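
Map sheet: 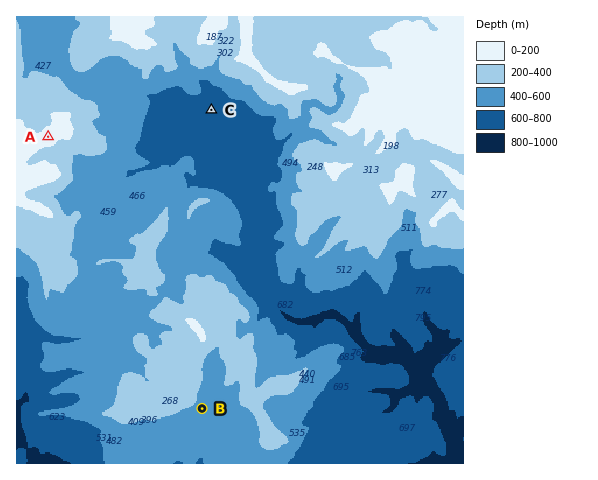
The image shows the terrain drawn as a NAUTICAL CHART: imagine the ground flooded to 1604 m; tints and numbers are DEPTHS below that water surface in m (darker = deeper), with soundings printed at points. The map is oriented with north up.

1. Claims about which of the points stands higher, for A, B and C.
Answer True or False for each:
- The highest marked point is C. False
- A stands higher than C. True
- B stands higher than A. False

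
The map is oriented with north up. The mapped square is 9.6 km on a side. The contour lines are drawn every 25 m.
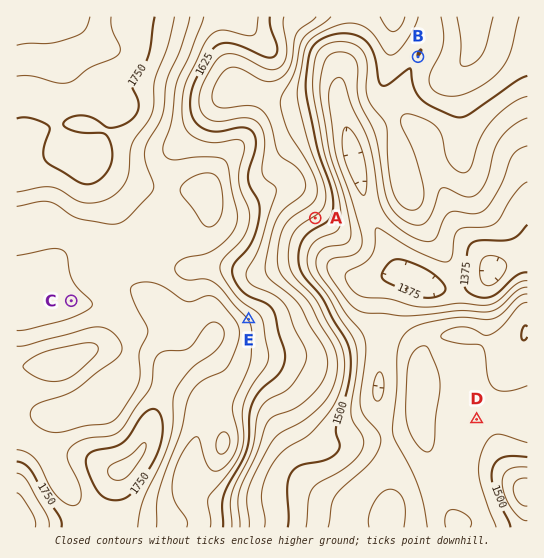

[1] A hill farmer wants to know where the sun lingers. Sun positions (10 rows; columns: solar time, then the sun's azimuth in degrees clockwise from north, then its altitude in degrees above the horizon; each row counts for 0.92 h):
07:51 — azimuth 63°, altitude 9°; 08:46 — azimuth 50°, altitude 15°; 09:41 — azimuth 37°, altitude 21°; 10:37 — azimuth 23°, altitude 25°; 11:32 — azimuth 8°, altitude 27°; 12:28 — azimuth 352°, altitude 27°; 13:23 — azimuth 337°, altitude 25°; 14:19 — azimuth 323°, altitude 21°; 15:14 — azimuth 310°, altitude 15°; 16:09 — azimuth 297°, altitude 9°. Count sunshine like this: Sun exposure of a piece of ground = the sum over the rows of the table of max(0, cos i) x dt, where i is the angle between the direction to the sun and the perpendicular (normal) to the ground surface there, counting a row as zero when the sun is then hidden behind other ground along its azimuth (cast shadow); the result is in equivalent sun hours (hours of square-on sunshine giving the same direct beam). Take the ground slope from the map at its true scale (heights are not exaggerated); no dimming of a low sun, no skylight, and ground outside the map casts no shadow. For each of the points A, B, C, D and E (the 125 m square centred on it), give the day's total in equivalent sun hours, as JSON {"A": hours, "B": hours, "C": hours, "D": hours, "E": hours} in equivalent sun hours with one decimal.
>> {"A": 2.4, "B": 3.1, "C": 3.0, "D": 3.0, "E": 3.4}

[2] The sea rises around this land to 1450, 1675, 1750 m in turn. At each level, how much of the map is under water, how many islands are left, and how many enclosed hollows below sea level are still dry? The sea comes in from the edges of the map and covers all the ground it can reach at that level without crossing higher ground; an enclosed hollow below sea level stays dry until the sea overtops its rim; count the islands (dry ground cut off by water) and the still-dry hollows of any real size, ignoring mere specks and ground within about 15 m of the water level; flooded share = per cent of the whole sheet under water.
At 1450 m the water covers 15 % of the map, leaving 0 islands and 0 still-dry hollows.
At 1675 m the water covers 64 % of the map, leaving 0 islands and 0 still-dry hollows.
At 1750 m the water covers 92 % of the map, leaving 1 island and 0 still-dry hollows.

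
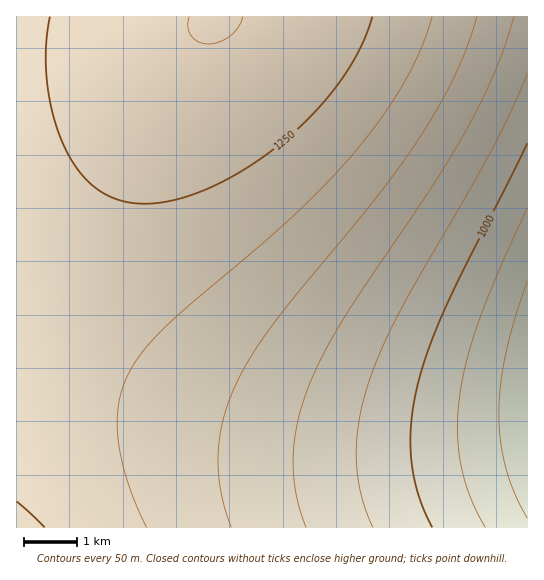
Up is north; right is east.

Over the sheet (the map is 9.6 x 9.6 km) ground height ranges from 860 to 1300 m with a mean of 1150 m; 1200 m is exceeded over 41.7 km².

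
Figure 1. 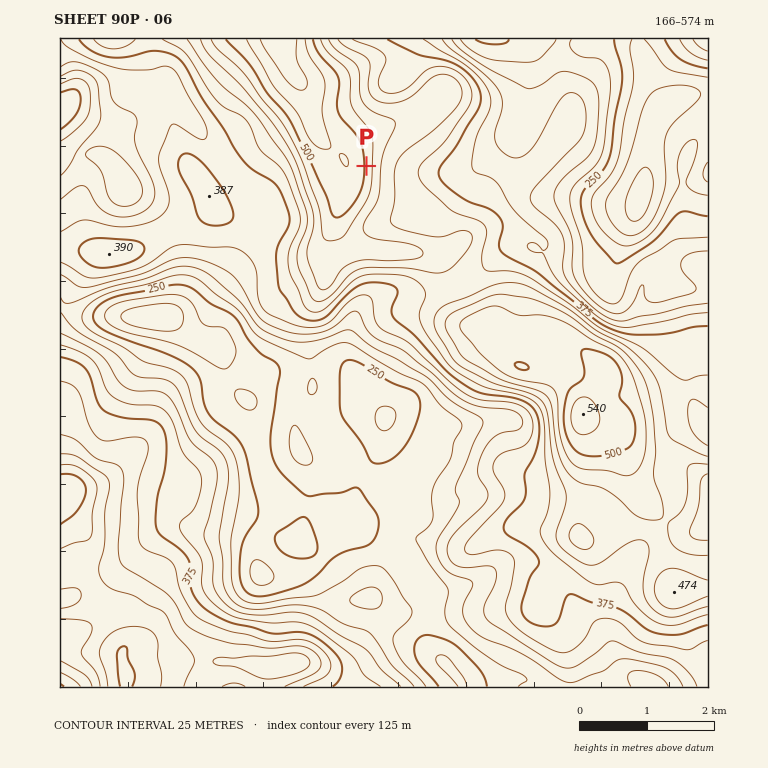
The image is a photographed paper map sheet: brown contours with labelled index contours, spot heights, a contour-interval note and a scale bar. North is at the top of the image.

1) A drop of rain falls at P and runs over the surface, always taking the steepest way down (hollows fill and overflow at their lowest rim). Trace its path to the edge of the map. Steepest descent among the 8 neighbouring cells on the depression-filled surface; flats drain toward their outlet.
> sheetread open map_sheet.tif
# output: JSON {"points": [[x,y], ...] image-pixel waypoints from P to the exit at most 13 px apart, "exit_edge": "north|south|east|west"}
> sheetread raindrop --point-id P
{"points": [[366, 166], [380, 166], [393, 166], [407, 166], [420, 168], [434, 168], [447, 168], [461, 168], [474, 166], [488, 152], [501, 141], [515, 129], [523, 115], [527, 102], [527, 88], [527, 75], [527, 61], [520, 48], [508, 39]], "exit_edge": "north"}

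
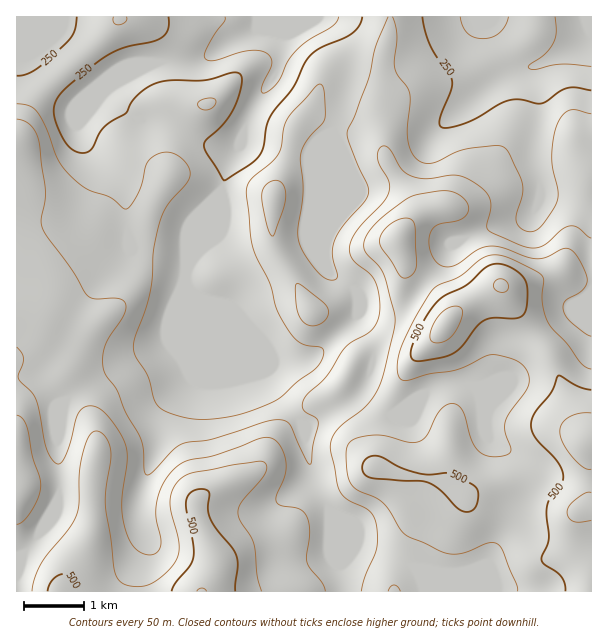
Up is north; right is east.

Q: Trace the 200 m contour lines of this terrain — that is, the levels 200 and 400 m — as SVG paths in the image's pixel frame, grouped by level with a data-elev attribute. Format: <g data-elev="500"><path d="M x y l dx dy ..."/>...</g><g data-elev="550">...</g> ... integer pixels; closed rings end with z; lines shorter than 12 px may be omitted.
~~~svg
<g data-elev="200"><path d="M591 66l-28-2-27 5-8-1 1-3 17-12 7-9 3-11-1-16"/><path d="M339 17l-2 4-4 5-24 14-12 10-10 12-9 20-6 7-8 4-3-1 1-5 10-24-1-6-5-4-8-3-10 1-35 10-6-1-3-3 3-10 8-13 9-13 1-4"/><path d="M508 17l-2 8-6 8-8 4-9 2-9-2-6-4-5-7-3-9"/></g><g data-elev="400"><path d="M325 591l-2-7-13-15-3-8 3-30-4-16-7-6-18-4-5-4 0-6 8-18 2-10-2-14-8-12-7-3-9 0-44 17-28 5-12 7-13 16-6 18-1 15 5 23-1 9-2 4-5 2-9 0-7-4-6-7-8-22-1-21 5-45-2-11-5-12-10-14-9-9-9-3-8 1-4 4-3 6-6 24-6 16-5 6-3 1-3-2-4-6-4-10-10-47-4-7-14-14 6-19-2-6-5-6"/><path d="M591 336l-6-2-13-11-6-6-3-6 2-9 16-11 5-6 1-4-1-8-6-12-5-8-5-4-7 0-17 8-9 2-10-2-26-10-13-1-11 4-22 15-8 2-6-1-6-5-5-10-1-11 2-9 7-7 24-5 5-5 2-5-2-6-3-5-8-5-7-2-14 0-24 6-22 15-15 13-8 12-2 11 3 6 13 13 4 9 11 38-1 15-11 46-6 16-12 16-27 22-5 8-3 9 7 37 3 9 8 8 21 11 5 5 2 8 2 13-2 12-11 27-4 15"/></g>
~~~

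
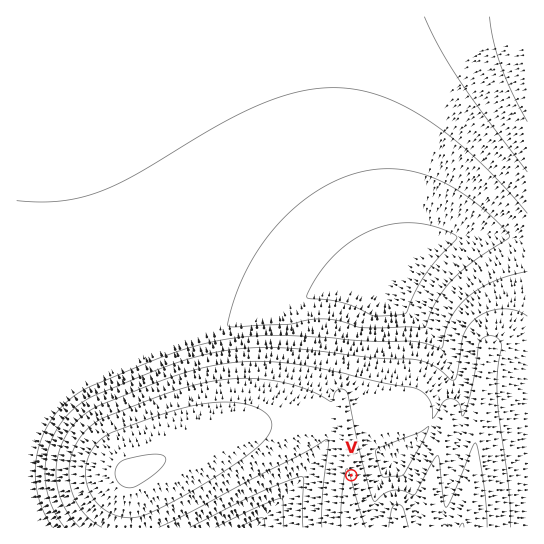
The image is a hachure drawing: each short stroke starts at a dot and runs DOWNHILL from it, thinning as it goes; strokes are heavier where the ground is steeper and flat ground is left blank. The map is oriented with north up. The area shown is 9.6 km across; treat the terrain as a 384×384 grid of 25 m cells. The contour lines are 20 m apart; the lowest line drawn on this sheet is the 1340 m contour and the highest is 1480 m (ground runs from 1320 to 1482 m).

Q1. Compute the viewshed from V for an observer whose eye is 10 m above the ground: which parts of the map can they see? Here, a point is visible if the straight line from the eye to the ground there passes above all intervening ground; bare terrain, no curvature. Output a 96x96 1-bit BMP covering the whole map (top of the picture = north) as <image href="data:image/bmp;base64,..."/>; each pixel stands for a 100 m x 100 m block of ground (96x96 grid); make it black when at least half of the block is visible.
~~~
<image width="96" height="96" href="data:image/bmp;base64,Qk2+BAAAAAAAAD4AAAAoAAAAYAAAAGAAAAABAAEAAAAAAIAEAAATCwAAEwsAAAIAAAAAAAAA////AAAAAAAAAAH///gAAf8AMAAAAAH///wAAf8IMAAAAAP///4AA/8IMAAAAAP///8AA/8IOAAAAAP///+AD/+YOAAAAAP////h///8OAAAAAP////////8GAAAAAP////////8GAAAAAP////////8GAAAAAP////////8HAAAAAH////////+HAAAAAD////////+HAAAAAA////////+DAAAAAAP///////+DAAAAAAD////////DAAAAAAB////////DAAAAAAAf///////DAAAAAAAH///////DgAAAAAAD///////jgAAAAAAA///////jgAAAAAAAP//////hgAAAAAAAB//////hgAAAAAAAAf/////xgAAAAAAAAD/////hgAAAAAAAAAD///5hgAAAAAAAAAAAH/wBwAAAAAAAAAAAAHgDwAAAAAAAAAAAAAAHwAAAAAAAAAAAAAAHwAAAAAAAAAAAAAAHwAAAAAAAAAAAAAAHwAAAAAAAAAAAAAAHwAAAAAAAAAAAAAAH4AAAAAAAAAAAAAAH4AAAAAAAAAAAAAAPwAAAAAAAAAAAAAAPwAAAAAAAAAAAAAAPwAAAAAAAAAAAAAAPwAAAAAAAAAAAAAAPgAAAAAAAAAAAAAAPgAAAAAAAAAAAAAAPgAAAAAAAAAAAAAAPwAAAAAAAAAAAAAAPwAAAAAAAAAAAAAAPwAAAAAAAAAAAAAAP4AAAAAAAAAAAAAAP4AAAAAAAAAAAAAAH8AAAAAAAAAAAAAAH+AAAAAAAAAAAAAAH/AAAAAAAAAAAAAAH/gAAAAAAAAAAAAAH/wAAAAAAAAAAAAAH/8AAAAAAAAAAAAAH/8AAAAAAAAAAAAAH/8AAAAAAAAAAAAAH/8AAAAAAAAAAAAAf/8AAAAAAAAAAAAD//8AAAAAAAAAAAA///8AAAAAAAAAAAf///8AAAAAAAAAAH////8AAAAAAAAAAP////8AAAAAAB/AAf////8AAAAAAf/AAf////8AAAAAD//gA/////8AAAAAf//gA/////8AAAAD///wB/////8AAAAf///wD/////8AAAB////wD/////8AAAH////4H/////8AAA/////4H/////8AAD/////8P/////8AAP/////8P/////8AA//////+f/////8AD/////////////8AP/////////////8A//////////////8D//////////////8P//////////////8///////////////////////////////////////////////////////////////////////////////////////////////////////////////////////////////////////////////////////////////////////////////////////////////////////////////////////////////////////////////////////////////////////////////////////////////8="/>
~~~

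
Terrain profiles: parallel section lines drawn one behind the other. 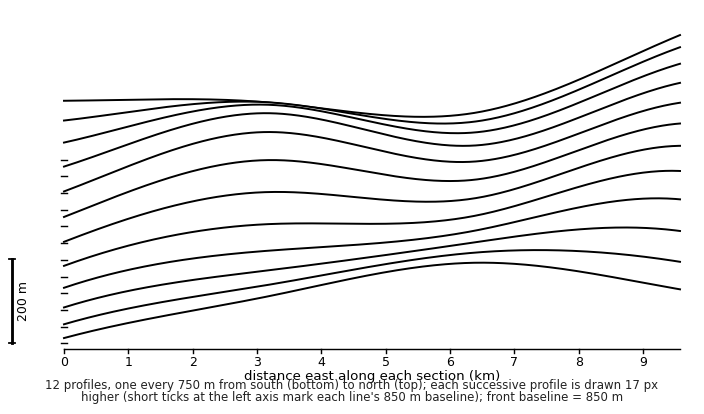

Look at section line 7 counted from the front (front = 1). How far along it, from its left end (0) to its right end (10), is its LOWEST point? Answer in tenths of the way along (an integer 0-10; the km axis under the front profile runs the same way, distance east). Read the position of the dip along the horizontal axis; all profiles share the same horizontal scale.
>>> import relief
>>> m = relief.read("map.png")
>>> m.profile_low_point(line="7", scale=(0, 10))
0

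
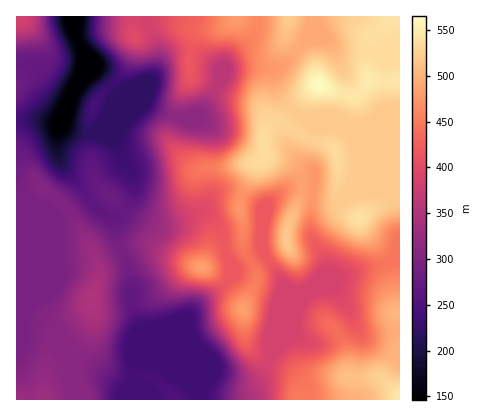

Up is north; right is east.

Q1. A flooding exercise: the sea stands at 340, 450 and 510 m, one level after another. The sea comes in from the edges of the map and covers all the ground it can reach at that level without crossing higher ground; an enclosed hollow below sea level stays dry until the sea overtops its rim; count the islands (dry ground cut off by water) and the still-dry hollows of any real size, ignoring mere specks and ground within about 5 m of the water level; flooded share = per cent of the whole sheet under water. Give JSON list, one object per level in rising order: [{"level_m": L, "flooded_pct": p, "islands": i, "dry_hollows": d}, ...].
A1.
[{"level_m": 340, "flooded_pct": 42, "islands": 1, "dry_hollows": 0}, {"level_m": 450, "flooded_pct": 70, "islands": 2, "dry_hollows": 0}, {"level_m": 510, "flooded_pct": 85, "islands": 1, "dry_hollows": 0}]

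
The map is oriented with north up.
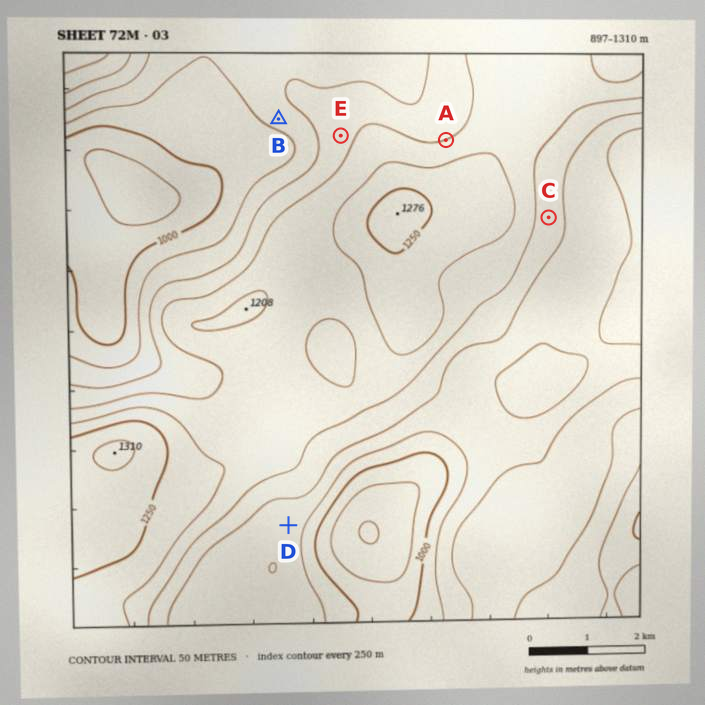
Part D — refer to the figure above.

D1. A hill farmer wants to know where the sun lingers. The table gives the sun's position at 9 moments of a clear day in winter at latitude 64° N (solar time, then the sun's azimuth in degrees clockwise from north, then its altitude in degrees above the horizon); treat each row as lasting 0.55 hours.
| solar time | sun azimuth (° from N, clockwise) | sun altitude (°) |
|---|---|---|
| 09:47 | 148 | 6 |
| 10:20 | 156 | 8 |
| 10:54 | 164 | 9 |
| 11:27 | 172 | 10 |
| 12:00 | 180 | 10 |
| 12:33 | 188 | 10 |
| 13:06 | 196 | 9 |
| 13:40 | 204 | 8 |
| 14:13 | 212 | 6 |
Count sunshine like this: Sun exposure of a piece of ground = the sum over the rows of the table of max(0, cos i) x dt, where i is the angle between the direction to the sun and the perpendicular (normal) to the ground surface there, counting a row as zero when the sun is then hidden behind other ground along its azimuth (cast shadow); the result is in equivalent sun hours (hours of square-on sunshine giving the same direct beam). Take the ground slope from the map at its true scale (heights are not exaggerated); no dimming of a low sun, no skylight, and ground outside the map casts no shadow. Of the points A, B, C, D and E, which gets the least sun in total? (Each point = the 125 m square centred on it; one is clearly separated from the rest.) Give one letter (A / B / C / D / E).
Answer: A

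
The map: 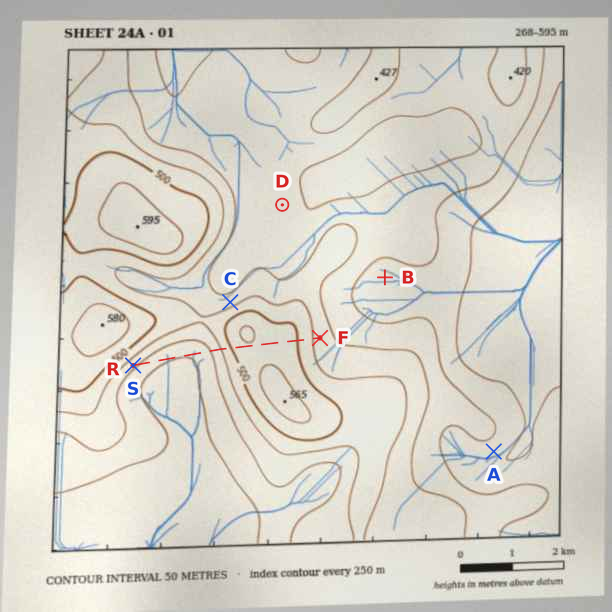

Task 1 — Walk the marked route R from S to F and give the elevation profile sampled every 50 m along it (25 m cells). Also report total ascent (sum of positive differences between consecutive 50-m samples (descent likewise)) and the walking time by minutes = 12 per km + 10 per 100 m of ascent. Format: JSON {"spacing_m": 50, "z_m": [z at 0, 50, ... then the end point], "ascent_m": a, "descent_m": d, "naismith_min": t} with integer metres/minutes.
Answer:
{"spacing_m": 50, "z_m": [414, 407, 400, 394, 387, 382, 377, 372, 368, 365, 362, 359, 357, 355, 354, 353, 352, 351, 351, 352, 353, 354, 356, 358, 362, 367, 372, 379, 387, 396, 407, 418, 431, 444, 458, 471, 484, 497, 509, 519, 528, 535, 540, 544, 546, 546, 545, 543, 541, 538, 536, 533, 531, 529, 527, 526, 524, 523, 520, 517, 514, 509, 503, 496, 488, 480, 471, 462, 453, 444, 436, 428, 427], "ascent_m": 195, "descent_m": 181, "naismith_min": 62}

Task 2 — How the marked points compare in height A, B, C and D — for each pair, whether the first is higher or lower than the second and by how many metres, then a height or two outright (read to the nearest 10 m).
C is higher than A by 110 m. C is higher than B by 100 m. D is lower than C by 60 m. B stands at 330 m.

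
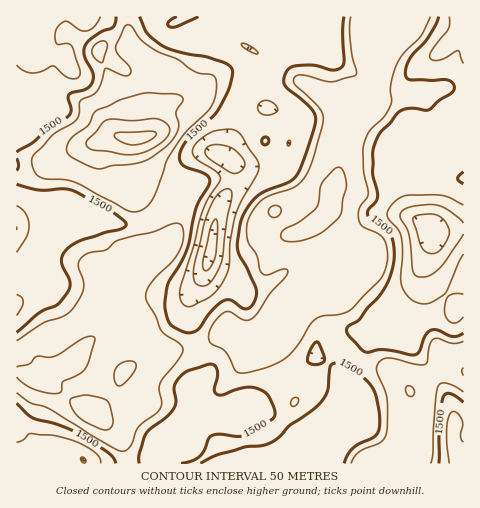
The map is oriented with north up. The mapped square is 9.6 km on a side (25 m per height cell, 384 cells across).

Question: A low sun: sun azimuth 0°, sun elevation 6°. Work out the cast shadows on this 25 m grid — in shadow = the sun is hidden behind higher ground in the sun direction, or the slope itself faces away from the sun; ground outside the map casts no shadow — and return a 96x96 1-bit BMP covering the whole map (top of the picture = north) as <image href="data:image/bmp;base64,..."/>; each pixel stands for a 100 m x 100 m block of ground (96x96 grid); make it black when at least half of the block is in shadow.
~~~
<image width="96" height="96" href="data:image/bmp;base64,Qk2+BAAAAAAAAD4AAAAoAAAAYAAAAGAAAAABAAEAAAAAAIAEAAATCwAAEwsAAAIAAAAAAAAA////AAAAAAA///8AAD/4AAAAAAB///+AAD/8AAAAAAB///+cAB/+AAAAAAD////+AAf+AAAAAAD///w/AAAfGAAAAAD///A/AAABHAAAAAP///A/gAAAPgAAAAf//+B/gAAAPwAAAA///8B/gAAAP4AAAA///4A/wAAAP4AAAA///gAfwAAAP8AAAB//4AAHgB/gH8AAAB//wAAAAB/wA+AAAB//AAAAAD/4AeAAAB//AAAAAB/4AAAAAB/+AAAAAAf4AAAEAB/4AAAAwAf4AAAMAB/gAAAB4AP4AAAcAB8AAAAB/4H4AAA4AB8AAAAB/8D8AAAAAAAAAAAA/+A8AAAAAAAAAAAAf+AMAAAAAAAAAAAAD/AAAAAAAAAAAAAAAHAAAAAAAAAAAAAAACAAAAAAAAAAAAAAAAAAAAAAAAAAAAAAAAAAAYAAAAAAAAAAAAAAAcIAAAAAAAAAAAAAAf+AAAAAAAAAAAAAAf/gAAAAAAAAAAAAAf/8AAAAAAAAAAAAAf/8AAAAAAAAAAAAAP/+AAAAAAAAAAAAAD/+AAAAAAAAAAAAAAD+AAAAAAAAAAAAAAB+AAAAAAAAYAAAAAA/AAAAAAAA8AAAAAAfAAAAAAAB8AAQAAAPAAAAAAAD+AAcAAAHAAAAAAAD+AAGAAADAAAAAAAD/AADAAAAAAAAAAAB/gCBgAAAAAAAAAAA/4CAAAAAAAAAAAAAf4CAAAAAAAAAAAAAP8AAAAAAAAAAAAAAH8AADgAAAeAAAAAAA8AADwAAA/AAAAAAAeAAA4AAB/wAAAAAAeAAAIAAB/4AAD/AAeAAAAAAD/+AAf/wAfAAAAAAD/+H///4AfAAAAAAP/+P///8AfAAAAA4f//////+AfgAAAA8f///////AfgAAAB8f/////4fAfgAAAA4P/////n/AfwAAAAAH////+f/gfwAAAAAH////4//gHwAAAAAP////x//gBgAAAAAMAEP/P//wAAAAAAAAAAH4f//wAAAAAAAAAAAA///4AEAAAAAAAAAA//////EAAAAAAAAB//////OAAAAAAAAB//////OAAAGAAAAAf////+OAAAPAAAAAD////8EAAAPAAAAAAAH//4AAAAPgAAAAAAB//gAAAAPgAAAAAAAH/AADgAf8AAAAAAAD/AAHwAP+AAAAAAAB/AAH4AP/AAAAAAAA/AAP8AH/AAAAAAAAfgAP8AB/gAAAAAAAHgAP8AAfgAAAAAAADgAf4AAPAwAAAAAAAgAfwAAAAwAAAAAAAAAfgAAAAAAAAAAAAAAfAAAAAAAAAAAAAAAMAAAAAAAAAAAAAAAAAAAAAAAAYAAAAAAAAAAHAAAA4AAAAAAAAAAPgAAA8GAAAAAAAAAPwAAA4GAAAAAAAAAP4AAAAAAAAAAAAAAP8AAAAAAAAAAAAAAP8AAAAAAAAAAAAAAH8AAAAAAIAAAAAAAD8AAAAAA+AAAAAAAB+AAAAAA/AAAAAAAAeAAAAAAfgAAAAAAAOAAAAAABgAAAAAAAMAAAAAAAAAAAAAAAAA="/>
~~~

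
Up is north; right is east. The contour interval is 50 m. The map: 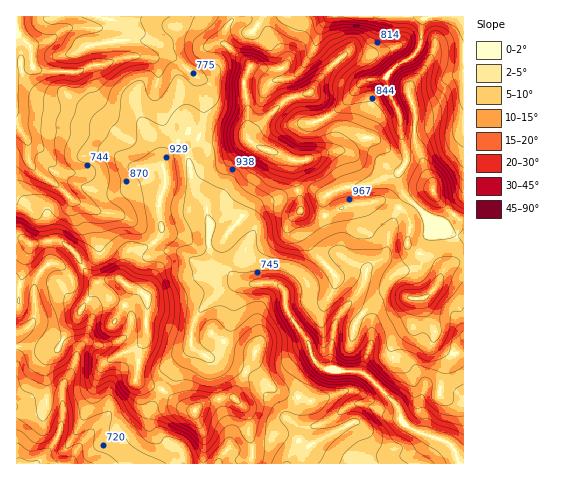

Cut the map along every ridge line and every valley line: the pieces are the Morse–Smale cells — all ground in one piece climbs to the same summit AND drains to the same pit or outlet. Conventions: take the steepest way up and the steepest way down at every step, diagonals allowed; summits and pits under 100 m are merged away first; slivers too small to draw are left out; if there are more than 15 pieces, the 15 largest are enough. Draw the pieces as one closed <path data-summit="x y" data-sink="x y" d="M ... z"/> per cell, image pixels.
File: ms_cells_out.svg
<path data-summit="269 151" data-sink="460 463" d="M311 93l-18 3-10 6-31 31-2 8-2-3-11 0-27 5-11-5-10 16 6 34 12 19 0 9 3 5-1 24 3 15 6 8 11 5 11 10-20 9-21 20-7 15-1 17 5 7 12 6 6-1 7-9 7-14 9-45 4-4 5-1 28 0 10 8 3 18 19 30 8 21 6 7-16 15-13 34 0 4 3 3 15 4-5 4-10 17-6 12 0 4 175 0 0-69-23-7-14 0-5 10 0 11 3 8 0 16-1 1-10-4-11-9-4-15-37-35 10-25 1-17-2-7-12-11-11-5 14-18 6-19 18-13 4-25 10-23-11-6-9-2-32 6-27 11-13-3-6-4 0-9-7-30 1-10 13-1 18-8 5-5 2-10-1-7-14-28z"/><path data-summit="269 151" data-sink="456 17" d="M463 16l-230 1-7 11-2 14 27 24-6 12 0 14 3 14 0 33 35-37 7-4 17-5 4 0 5 5 16 32 0 14-6 8-18 8-13 1 0 18 7 33 18 5 27-11 32-6 9 2 12 6 6-11-7-14-1-8 9-15-7-36 7 5 53 0 4-3z"/><path data-summit="127 285" data-sink="17 31" d="M166 56l-12 2-14-2-14 1-20 7-14 1-15 7-36-1-8-4-17 4 0 166 13 7 24-4 11 4 13 11 10 18 9 9 16-4 8 2 6-24 5-6 19-4 10-9 2-5-2-32 5-14-2-25 6-10 16-16 4-2 10 4 4-8 1-23-6-16-1-13-21-18z"/><path data-summit="127 285" data-sink="20 463" d="M56 240l-26 4-10 41-2 15-2 1 0 162 130 1 8-19 0-7-5-12 0-10 14-26-27-9 4-33 7-11 0-40-29-19-22 4-9-9-10-18-9-9z"/><path data-summit="424 298" data-sink="460 463" d="M417 206l-8 12-9-10-1 1-10 22-4 25-18 13-6 19-14 18 11 5 12 11 2 7-1 17-10 25 37 35 3 13 4 5 11 7 8 3 0-17-3-8 0-11 5-10 14 0 24 7 0-20-10-18 1-9 9-9 0-103-8-1-16-7z"/><path data-summit="269 151" data-sink="17 31" d="M232 16l-215 0-1 54 17-3 8 4 36 1 15-7 14-1 20-7 46 0 18 14 8 10 0 9 6 16 0 17-6 15 12 5 38-5 0-32-3-14 0-14 6-12-27-24 1-10 8-13z"/><path data-summit="127 285" data-sink="460 463" d="M189 133l-20 18-6 10 2 25-5 14 2 32-12 14-19 4-5 6-6 21 4 6 19 9 5 8-1 37-7 11-4 33 25 8 4-3 26-37 1-22 7-15 21-20 20-9-11-10-11-5-6-8-3-15 1-24-3-5 0-9-12-19-6-27 0-7 9-16z"/><path data-summit="127 285" data-sink="460 463" d="M274 283l-28 0-5 1-4 4-9 45-9 17-10 7 18 5 30 17 12 20 22 22 13-39 16-15-6-7-8-21-19-30-3-18z"/><path data-summit="195 410" data-sink="460 463" d="M192 345l-2 6-27 39 16 14 13 6 22-10 20-2 13 14 5 36 19 2 9 6 7 8 15-30 7-7-11-1-10-6-19-21-9-17-8-7-25-13-18-4-13-7z"/><path data-summit="195 410" data-sink="20 463" d="M164 390l-10 14-5 12 0 10 5 12 0 7-7 19 71 0 3-8 8-7 24 0-6-37-13-14-20 2-22 10-13-6z"/><path data-summit="433 190" data-sink="456 17" d="M400 123l1 13 6 19-1 9-8 11 4 17 15 14 16-15 11 15 16 14 3 0 1-93-4 2-53 0z"/><path data-summit="433 190" data-sink="460 463" d="M433 191l-16 16 23 21 16 7 7 0 1-14-4-1-16-14z"/><path data-summit="127 285" data-sink="460 463" d="M18 238l-2 0 1 63 1-1 6-37 6-17-2-4z"/><path data-summit="127 285" data-sink="20 463" d="M232 449l-3 0-8 7-1 8 32-1 0-13z"/><path data-summit="127 285" data-sink="460 463" d="M267 449l-14 0-1 14 34 0-6-7z"/>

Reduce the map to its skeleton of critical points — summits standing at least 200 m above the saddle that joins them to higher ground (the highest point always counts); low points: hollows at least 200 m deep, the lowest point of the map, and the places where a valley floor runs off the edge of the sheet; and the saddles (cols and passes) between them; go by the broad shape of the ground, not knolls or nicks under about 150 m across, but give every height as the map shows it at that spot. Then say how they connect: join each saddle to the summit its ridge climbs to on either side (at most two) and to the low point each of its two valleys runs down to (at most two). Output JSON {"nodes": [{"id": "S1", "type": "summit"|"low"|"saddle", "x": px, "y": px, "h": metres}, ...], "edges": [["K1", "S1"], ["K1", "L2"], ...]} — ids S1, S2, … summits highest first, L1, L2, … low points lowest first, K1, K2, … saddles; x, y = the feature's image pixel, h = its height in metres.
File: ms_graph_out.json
{"nodes": [
{"id": "S1", "type": "summit", "x": 269, "y": 151, "h": 1257},
{"id": "S2", "type": "summit", "x": 127, "y": 286, "h": 1174},
{"id": "L1", "type": "low", "x": 459, "y": 461, "h": 466},
{"id": "L2", "type": "low", "x": 456, "y": 17, "h": 470},
{"id": "L3", "type": "low", "x": 18, "y": 31, "h": 472},
{"id": "L4", "type": "low", "x": 19, "y": 463, "h": 487},
{"id": "K1", "type": "saddle", "x": 48, "y": 242, "h": 974},
{"id": "K2", "type": "saddle", "x": 325, "y": 118, "h": 919},
{"id": "K3", "type": "saddle", "x": 418, "y": 207, "h": 897},
{"id": "K4", "type": "saddle", "x": 178, "y": 141, "h": 877},
{"id": "K5", "type": "saddle", "x": 298, "y": 397, "h": 834}],
"edges": [["K1", "S2"], ["K1", "L3"], ["K1", "L4"], ["K2", "S1"], ["K2", "L1"], ["K2", "L2"], ["K3", "S1"], ["K3", "L1"], ["K3", "L2"], ["K4", "S1"], ["K4", "S2"], ["K4", "L1"], ["K4", "L3"], ["K5", "S1"], ["K5", "S2"], ["K5", "L1"]]}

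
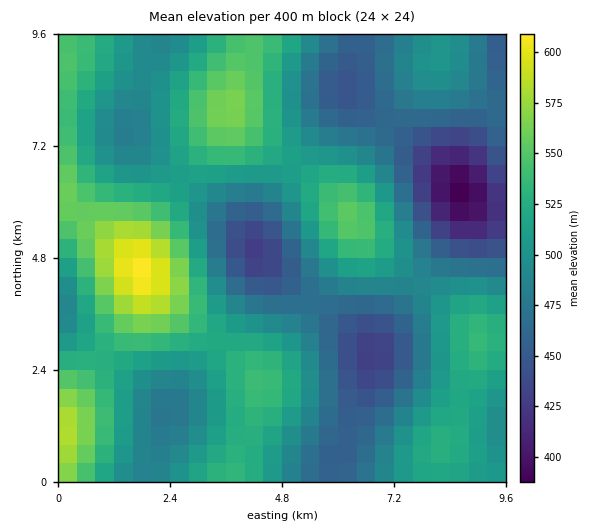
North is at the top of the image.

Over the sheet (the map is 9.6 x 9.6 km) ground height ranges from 385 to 610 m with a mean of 500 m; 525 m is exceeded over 25.6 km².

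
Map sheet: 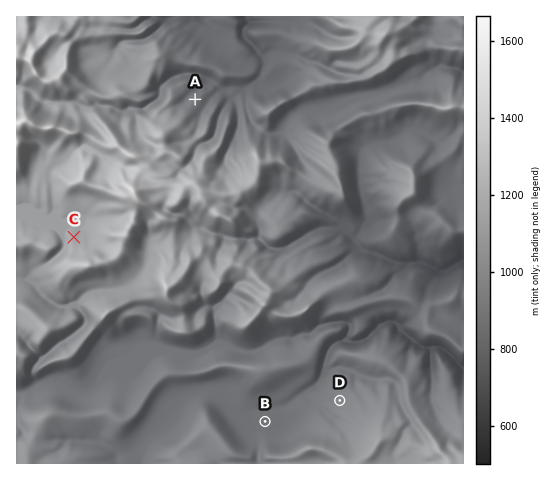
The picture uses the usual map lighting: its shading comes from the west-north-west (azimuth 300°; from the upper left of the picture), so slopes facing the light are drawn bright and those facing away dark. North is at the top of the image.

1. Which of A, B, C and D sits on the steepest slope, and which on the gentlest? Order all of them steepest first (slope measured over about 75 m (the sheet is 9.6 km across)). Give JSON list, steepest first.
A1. ["A", "D", "C", "B"]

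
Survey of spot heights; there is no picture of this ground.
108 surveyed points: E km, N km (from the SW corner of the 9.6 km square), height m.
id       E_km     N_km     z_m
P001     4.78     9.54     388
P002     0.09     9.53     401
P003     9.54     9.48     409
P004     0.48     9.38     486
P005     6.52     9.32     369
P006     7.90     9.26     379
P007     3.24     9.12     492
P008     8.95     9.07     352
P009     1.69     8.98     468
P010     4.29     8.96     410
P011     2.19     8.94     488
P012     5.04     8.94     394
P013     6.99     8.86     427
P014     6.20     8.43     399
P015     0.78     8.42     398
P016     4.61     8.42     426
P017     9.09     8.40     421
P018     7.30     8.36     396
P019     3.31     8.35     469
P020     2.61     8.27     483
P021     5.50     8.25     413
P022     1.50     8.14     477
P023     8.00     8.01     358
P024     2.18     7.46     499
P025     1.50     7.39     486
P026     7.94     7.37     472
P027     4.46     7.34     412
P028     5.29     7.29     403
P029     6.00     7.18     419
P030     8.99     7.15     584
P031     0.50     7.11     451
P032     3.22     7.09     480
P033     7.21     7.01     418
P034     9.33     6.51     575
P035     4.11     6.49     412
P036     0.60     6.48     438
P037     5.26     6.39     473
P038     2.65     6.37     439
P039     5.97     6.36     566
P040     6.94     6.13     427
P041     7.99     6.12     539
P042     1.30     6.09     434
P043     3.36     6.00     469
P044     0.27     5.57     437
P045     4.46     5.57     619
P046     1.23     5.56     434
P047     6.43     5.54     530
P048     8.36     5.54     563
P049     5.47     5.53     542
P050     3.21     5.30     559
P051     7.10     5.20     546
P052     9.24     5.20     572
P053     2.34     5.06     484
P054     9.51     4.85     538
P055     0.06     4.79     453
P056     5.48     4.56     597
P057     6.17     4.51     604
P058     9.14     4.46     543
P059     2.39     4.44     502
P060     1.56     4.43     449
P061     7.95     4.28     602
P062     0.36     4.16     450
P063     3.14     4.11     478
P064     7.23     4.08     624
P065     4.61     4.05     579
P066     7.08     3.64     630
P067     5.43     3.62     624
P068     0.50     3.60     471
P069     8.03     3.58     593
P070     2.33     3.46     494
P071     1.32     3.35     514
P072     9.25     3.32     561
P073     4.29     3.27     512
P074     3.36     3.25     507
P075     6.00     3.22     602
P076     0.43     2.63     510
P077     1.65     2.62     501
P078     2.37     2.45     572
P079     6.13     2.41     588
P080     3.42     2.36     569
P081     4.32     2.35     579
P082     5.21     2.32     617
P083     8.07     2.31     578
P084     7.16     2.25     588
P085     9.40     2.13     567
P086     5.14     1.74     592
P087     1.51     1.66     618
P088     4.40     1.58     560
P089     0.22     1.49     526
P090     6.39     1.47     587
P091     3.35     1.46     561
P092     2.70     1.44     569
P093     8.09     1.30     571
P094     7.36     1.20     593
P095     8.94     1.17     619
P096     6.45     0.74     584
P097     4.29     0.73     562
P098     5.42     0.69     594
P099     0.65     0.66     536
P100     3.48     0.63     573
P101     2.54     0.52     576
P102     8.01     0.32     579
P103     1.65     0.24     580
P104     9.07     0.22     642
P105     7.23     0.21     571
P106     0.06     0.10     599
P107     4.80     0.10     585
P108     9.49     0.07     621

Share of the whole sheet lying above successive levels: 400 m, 91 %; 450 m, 75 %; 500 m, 56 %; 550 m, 44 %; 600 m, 11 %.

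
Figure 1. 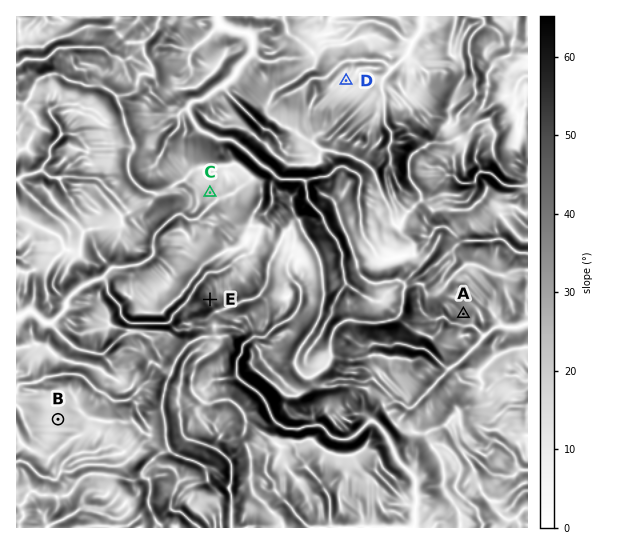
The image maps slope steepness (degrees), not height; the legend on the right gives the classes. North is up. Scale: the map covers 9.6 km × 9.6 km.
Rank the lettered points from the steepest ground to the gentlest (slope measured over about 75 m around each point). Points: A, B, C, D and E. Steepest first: E A C B D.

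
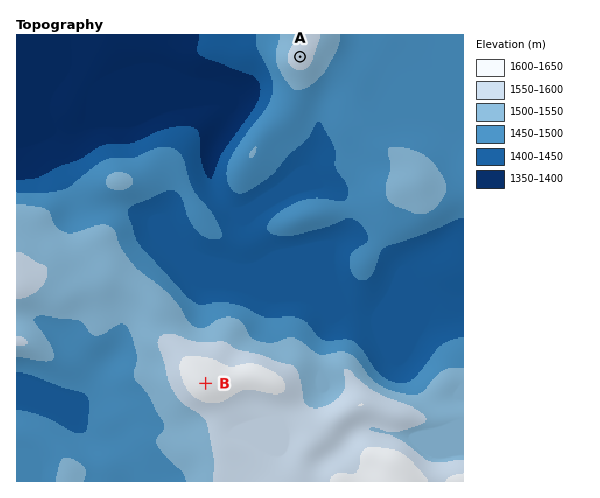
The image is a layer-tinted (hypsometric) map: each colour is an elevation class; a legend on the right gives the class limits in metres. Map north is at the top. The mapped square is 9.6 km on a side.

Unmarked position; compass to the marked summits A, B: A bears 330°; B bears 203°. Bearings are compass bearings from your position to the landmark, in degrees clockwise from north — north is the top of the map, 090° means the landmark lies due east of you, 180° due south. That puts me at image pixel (326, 101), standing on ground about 1460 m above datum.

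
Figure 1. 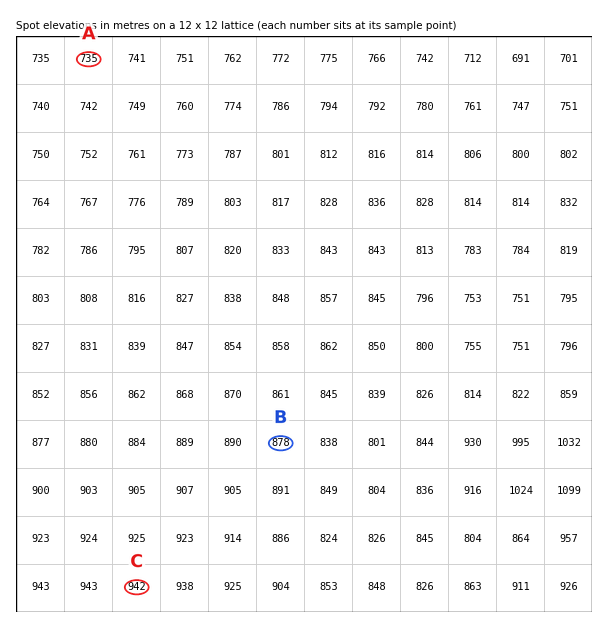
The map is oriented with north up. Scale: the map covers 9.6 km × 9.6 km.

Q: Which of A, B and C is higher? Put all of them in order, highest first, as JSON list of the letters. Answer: ["C", "B", "A"]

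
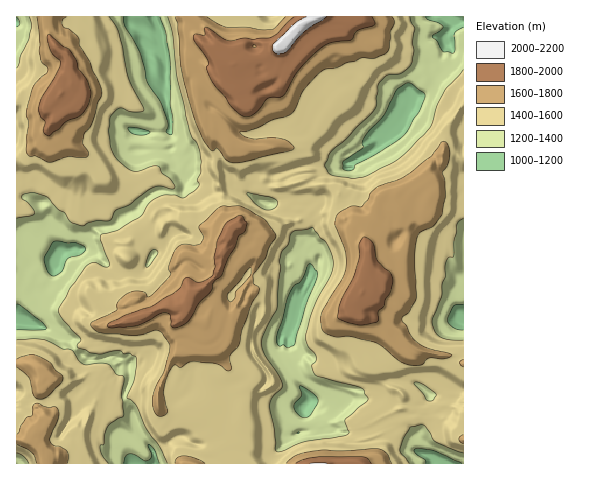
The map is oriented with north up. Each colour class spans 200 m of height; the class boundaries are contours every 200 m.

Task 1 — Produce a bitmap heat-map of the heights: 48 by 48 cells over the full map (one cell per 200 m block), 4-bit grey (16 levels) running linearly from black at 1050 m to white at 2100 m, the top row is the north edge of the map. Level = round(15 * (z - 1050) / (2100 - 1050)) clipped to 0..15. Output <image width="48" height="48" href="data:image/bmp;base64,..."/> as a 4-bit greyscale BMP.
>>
<image width="48" height="48" href="data:image/bmp;base64,Qk32BAAAAAAAAHYAAAAoAAAAMAAAADAAAAABAAQAAAAAAIAEAAATCwAAEwsAABAAAAAAAAAAAAAAABEREQAiIiIAMzMzAERERABVVVUAZmZmAHd3dwCIiIgAmZmZAKqqqgC7u7sAzMzMAN3d3QDu7u4A////AEaaqIhlMiIjeZiIiIdlaKzMzMupdTIRI2iqmIdUMzMkeIiIiIdlVXiIiIiYZDIjRZqpiIdVMzNGZneIiIdlM0VVVVZmVTNFeIqpd4dVMzNod3iIiIdlMzMzRVVVVURVeImqhndVVDR4iIiIiIdVMzMzRVVVVVVVaIiZh1ZlVTaIiIiIiIdUMxIzNFVVVVVVZ4iIh1VVVVaJiIiIiIdUMxEjM0VVVlVVVniYhlVVVVaJiIiIiIdlMyIzM0VVZlVVVXiqh2VVVVaIiIiIiIh3UzM0RVVmZVVVVoiqmGVVVVV4iIiIiIh3QzRVVnd3ZlVWeImpdlVVVEVniIiIiId1MzVVZ4iIiIh3iIiIZVRERFVXmpmZmIdTMzRVZ4iIiqmIiId2VVVVVWZniqqqqHZDIjVniIiIqqmIeEREM0VneIh4mqqqqYZDETV4iImaqodlRCIjNFeKqqqZq6qqqodTETWJqqqqqYdTMhEjRWiJrMy6vLqqqod0ISWKvMy6qIdTIRMzVWaIiqvMzMqqqpd1MRR6vMy6qYdUITMzRVeIiamrzMuqmZh2MRNorMzLqphlMzMzNGeIiIiJq8y6mIiGQhJHm83MqphlMzMzM1ZmZnd4mru7qYiGQyE1eszMuphlQzMyI0VVVVVoiqqrqoh2QzI0abzMqphlQzMxEjRVVmVWiqqruqmGQzIzabzKqohlVDMyESM1Z2VVeqqryqqWUzM0aay6qphlVDMyEiM1VmVVaIiry6qoZDM1eay6mph1VDMzMzNFVVVWVniazKqpdTNWiqqqmph1VDMzNERERVVWZ4iavLqYdlVXiqqqqqmHVFVDRVVVVEVWaIiJq6l2ZVVXiqqqqqqodVVEVVVVVURVZmd4iYZEVVVXiImqqqqpdVVFVVVVVVRFVVVndlVFVVVWiIiqqqqpdVVVVmZnZVVVVEVWZVVWZmZ3h3eJqqqpdVVWd3eIdVVVUzVXZWVmZnZmZVVniaqpdmZniIiIZVVVMzRnZ3ZmZmZUMjNFZ4mohniIiIiHVDMzMzRoiYiIh3ZkMhIzRXiZh3iaqZh2QzMzMzR4qqqZiIhlMyETNFeJh2mqqphlQzMzMzWaqqmZiIh2VDIRI0Z4hmmrqqh1QyIzI0eqqYiIiIiHZUIRETRndWmsy6p1QzMzI1mqqamIiIiIZVQhESNWdnm8zMqGRERDI2qqqrupmIiIh2VCERNFZ4m8zMuXVVUyI3qqrMy6qYiIiHVTERI1V4is3MyoZVQyJIqqvMy7uoiIiIZTIRI0VnibzMyXZUMhJZqrzMzMy5iIiIdTMiMzVVeJzMuHVUMhJqqszMzMzKmIiIhlRDMzNVaJvLqGVTIRJ6q8zczMzLqYiIiHZUMzM1aKvLmHVTIRKKq8zMzN3MuqmZiIdVMzM0aLy5iHVTEROKvMzMvO/cy6qqqphlMyEzWLqoiGVCEROKvMu7u879zMu6qqdVMxEzSKmIh2UxERSaq6mZmJvu3MzLqqhlMyEiWamIh1QhESaaqYiIh3i+7tzMy6hkMhEQ=="/>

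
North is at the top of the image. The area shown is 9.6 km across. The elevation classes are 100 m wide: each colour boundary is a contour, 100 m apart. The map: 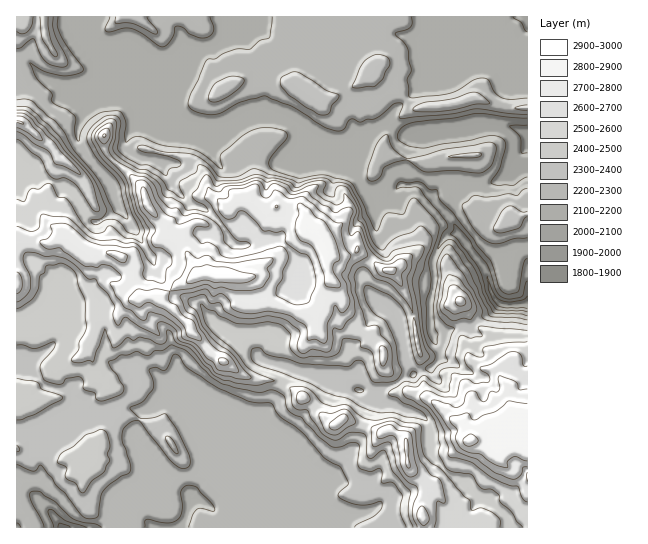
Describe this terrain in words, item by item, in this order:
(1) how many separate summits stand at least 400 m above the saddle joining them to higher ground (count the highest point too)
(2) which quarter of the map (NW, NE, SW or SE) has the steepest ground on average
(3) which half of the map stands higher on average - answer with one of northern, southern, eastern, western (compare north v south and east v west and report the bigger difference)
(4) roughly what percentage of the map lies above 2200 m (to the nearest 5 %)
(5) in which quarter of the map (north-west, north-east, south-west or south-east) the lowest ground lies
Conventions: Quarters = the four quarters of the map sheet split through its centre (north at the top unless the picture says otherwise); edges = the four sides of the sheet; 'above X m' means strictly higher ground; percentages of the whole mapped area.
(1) There are 2 summits with 400 m or more of prominence.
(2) Slopes are steepest in the south-east quarter.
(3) On average the southern half of the map is the higher ground.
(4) Ground above 2200 m makes up about 80 % of the sheet.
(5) The lowest point lies in the south-east quarter of the map.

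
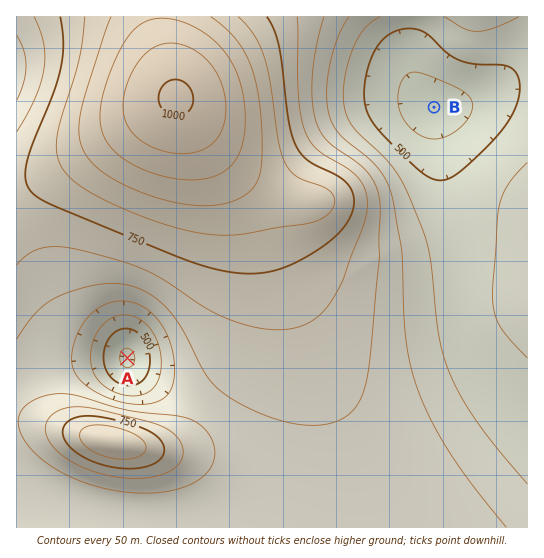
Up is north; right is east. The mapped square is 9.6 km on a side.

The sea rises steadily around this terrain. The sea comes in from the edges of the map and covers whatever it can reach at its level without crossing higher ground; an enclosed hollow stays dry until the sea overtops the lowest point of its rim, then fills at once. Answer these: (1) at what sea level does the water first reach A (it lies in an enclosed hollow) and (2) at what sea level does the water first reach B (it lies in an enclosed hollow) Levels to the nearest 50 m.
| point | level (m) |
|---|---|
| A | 650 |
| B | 500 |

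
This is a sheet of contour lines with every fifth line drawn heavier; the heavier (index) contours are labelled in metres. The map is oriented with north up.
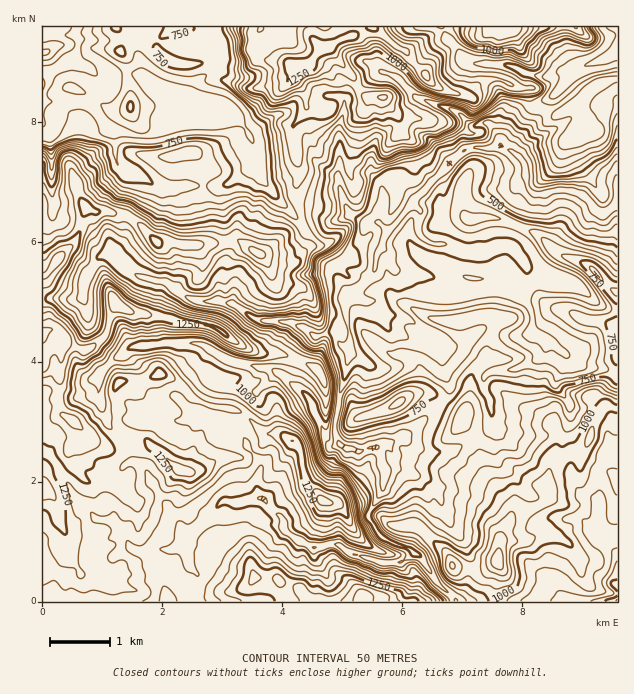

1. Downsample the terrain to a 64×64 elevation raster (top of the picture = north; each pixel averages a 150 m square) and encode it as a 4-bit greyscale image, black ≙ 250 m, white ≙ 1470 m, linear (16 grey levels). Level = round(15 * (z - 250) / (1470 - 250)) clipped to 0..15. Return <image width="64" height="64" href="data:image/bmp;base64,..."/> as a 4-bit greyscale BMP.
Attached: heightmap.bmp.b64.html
<image width="64" height="64" href="data:image/bmp;base64,Qk12CAAAAAAAAHYAAAAoAAAAQAAAAEAAAAABAAQAAAAAAAAIAAATCwAAEwsAABAAAAAAAAAAAAAAABEREQAiIiIAMzMzAERERABVVVUAZmZmAHd3dwCIiIgAmZmZAKqqqgC7u7sAzMzMAN3d3QDu7u4A////ALu7u7u7u6u6qru8zMzN3d3d7u7tzLqYiJmZiIh3d3d2u7u7u7u7qqqqu8zd3d3dzM3u7cy7qYiZmqqZiIeIiHa7u8zLu7qqqqqrvN3d3czLzNy7qqmXiqqqq6mIiIiIdrvMzLu7uqqqqqq8zczLu6u8uqmYiXebqqu7qYiIiZiHvMzLu7u6qqqqqrvMzLuqmrqYh3d3eKuqq8upiIiZmIfMzMu7u6qqqqqqq8y7qpmZmIiJh2Z5qpmry6mZmZmYh8zMy7u6uqqqqqqqu7qpiIiImpdmd4mZiZq7qqmZmYiIzMzLu7u7qqqqqqqqqpmZqqq6hniJmYiImruqqqmYiIjMzMu7u7u6qqqqqqqpmaq7u7lnmZmYh4iau6qqmZiIiM3My7u7u7qqqpqqqqmZq8zMuGiIiId3iJqqqqqZmIiI3cy7u7zLuqqqqZmZmZqr3d24Znd4d3eImaqqqqmZiIjdy7zLzMy7u7qpmZmZqrze3KhlVnd3d4iJmqqqqpmIiN3MzMzMy7u7y6qqqZmqvdzLl2VVZmZ3iImZqaqqmYiJ3MzMzMzLvMzMuqqqqqvNy7p2VEVWZneIiZmZqqqZmInczMzMzMu83d3Luqqqq8y5iGVURVVmd3iIiJmaqZmYmczd3MzMu83d3My7uqq7zKd1VVRFVmZ3d4iIiJmqmZmIzN3d3MzMzczMu7u6u7zMllREREVVZmd3d3iImZmaqYjM3d3czMzMy8u7u6u7zduFRERERVVmd3d3d3iJmZmpiM3d3dzMzMu7u7u7u7zMynVFVVVVVWZ3d3d3d4iZmaqZ3d7dzMy7u7u7u7u7u8uoZkZ3ZmVVZneHdmd3iZmJmpnd7tzMy7u7u7u7u7uqqpdmRnd3d2ZmZ4h2Z3eImYiamd3dzLvMu7u7u7u7upqphmdVd3iIdmZniHZneIiIeJmp3dy7vMzMu7u7u7qpmph2eFVmZ3iHZmZ3dmd3d4d4mZnd3Lu8zMzLu7qqqZmZl2Z4ZFVVZ3d2ZWdmd3ZnZniJh97cuqzMzMzLuqqZmYiHd4ljRERVZmVVZmZmZmZVZmd27uy7q8y8zMuqqZmYiHeImFMzM0RVVVVWZVVVVVREVWbu7cy6qrvMuqqZmIiIiImXQzMzRFVURVVmZVVERERFVu7t7cupqqqqmZiZqpmYh3YzIzREVUREVWZmVUREREVm/v7u3KmZmZmZmau6mYh2VTIjRERERERFVVVURERERVb//szduqqqqZqry6mId2REMzREM0RERFVVVURERERVZ//tu83LzLvMzMy6mHZlRFQzNDMzRERVVVVVVEREVVZn7ty6zd3d3dzLuph2ZlVVZTMzMzM0VVVVVVVURFVWZmbdy6rN7t3MuqmYh3d4d3d1MjMzM0REREVVVUREVVVVVsy6qs7ty7qpiHd3iJmZiHUyIiM0REQzREREQ0RVVERW3LqqzduqmYiZmIiJmqmYdDIiMzMzMzMzNEMzRERERWfduqq8upmYiaqZmJmqqZhkMzIjMzMzM0RERDMzMzNGdu3LqqqZmZmZqqmZmquph1QzMiIiMzM0RERDMzMzRGdl3tuqqZmZqqqrqpmqu6qYVDMzIiIzMzMzMzMzM0RWZlXe3LqZmaq7u7u6qrzLqph1RDMiIzMzMzMzMzM0VWZVRM3dypmaq8zMzLu7vLupmIdkMyIjMzMzMzMzM0VVVEQzvMzLqaq8zMu7u7u7qqmId3YzIiMzIzMzMzM0RVRDMyK7vMu6q7y7qqqqqqqZmYd2ZUIiIjIzM0RERERERDIiIru7zMu7u6mYmZmamZmId2ZUMyIiIiM0REREQzMzMhERurzMzLupiIiIiImYiHeHdlRDMiIiIzREREMiIiIiEACqvMy7qYh3d3d3eIh3Z4d2VEQyIyIjNERDMiEREREREKq8y6mHd3d3d3d3dmZoh3ZUVTIjIiMzRDMhEREREBIhmbzKmHZmZnd3dmZmVniIdlVVQzMzIiNEMyEREiESIhGZvLqHZmZ3d3d3ZmVWeIh2VWVDMzMyIkQzIhETMzMyEZm7qYZmZ3d3d3dmVVZ4mHZlZUVEMzMiMzMiERNERDMhiKqZdmZ3d4h3d2ZVVomYd2ZmVmVUQyIiMiERI0VVRDJmiId2ZmZnd3d2ZVVWiZiHZndnh3dkMyEREREkVWVVQ1VmZlVVVVVWZmZlVVeJmIh3d3eJmHZUMzIRIjRWZmZURVVVVVVVVVVVVVVVZ4mZmHeIiImYiHZUMyIjRFVmZlRFVVVVVWVVVVVVVVZniZmZiJmZmZmIh1QzMzRFVWZmVEVVVVVWZVVVVVVVVniJmqqYmqqqmIh2V2VERVVWZmVVRFVVVVZlVVVVVVVniqmaqZmau7qId3eJl1RVVVVmZVVFVVVVVlVVVVVVVomru6qZmaq7uYiJqqmYdnd2RFVmVUVVVUVVVVVVVVZnmqvMy6qqqpmYibupmZiIh3ZURVZlRFVERVVVVVZmZmeJq8zMu7q6mIiay5iIiId2ZVRERVVERERFVVVWZmZmZ5q7zd3Lu6mIiau7mHd3dmd2VERERFVERVVmVWZmZmZnm7vMzMzLqZmau6qYd3eHiYZVREREVVRFVmZmZmZmZmeru7u83cu6qrzLqZiImaqqh2VVVURVVEVWZmZmZmZmaKu7u7zMzMy7y6qpiJq7zLuYdmd2RFVURVZmZmZmZmZ4q7u7vMzMzMy6mZiImrzMy6mYiHVE"/>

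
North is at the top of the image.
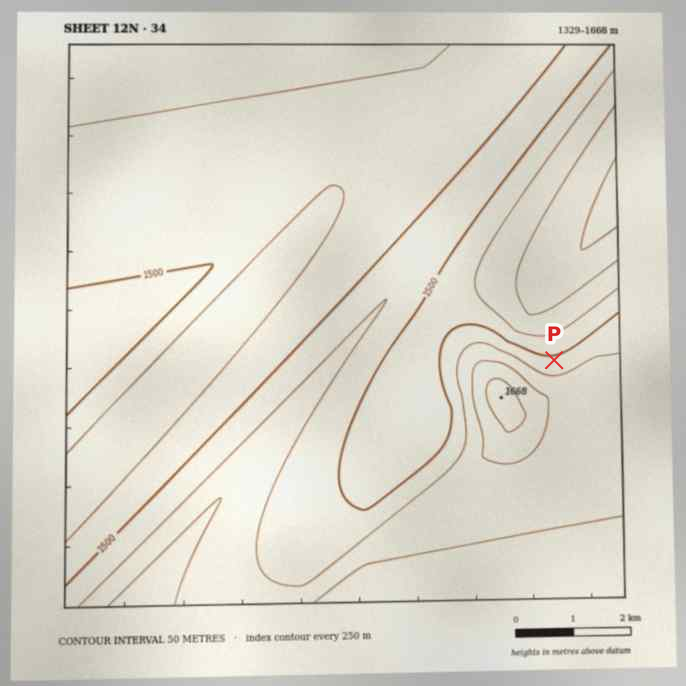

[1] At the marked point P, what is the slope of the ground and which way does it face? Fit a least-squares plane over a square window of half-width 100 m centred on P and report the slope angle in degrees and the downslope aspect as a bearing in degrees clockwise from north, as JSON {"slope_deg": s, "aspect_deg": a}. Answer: {"slope_deg": 8, "aspect_deg": 354}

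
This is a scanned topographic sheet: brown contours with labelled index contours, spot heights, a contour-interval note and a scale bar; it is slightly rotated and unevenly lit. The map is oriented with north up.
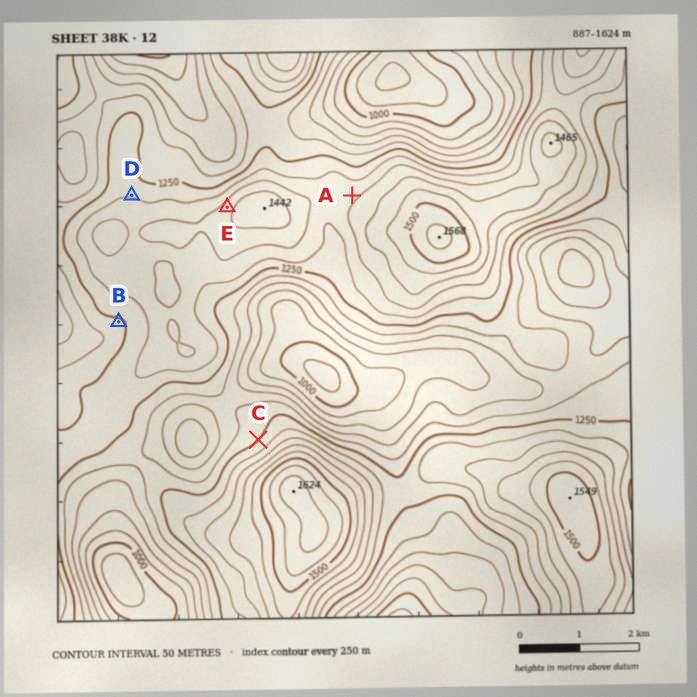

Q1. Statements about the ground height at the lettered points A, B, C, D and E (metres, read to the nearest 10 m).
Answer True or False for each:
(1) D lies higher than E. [False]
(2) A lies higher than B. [True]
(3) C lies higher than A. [False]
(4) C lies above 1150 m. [True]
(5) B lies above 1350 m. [False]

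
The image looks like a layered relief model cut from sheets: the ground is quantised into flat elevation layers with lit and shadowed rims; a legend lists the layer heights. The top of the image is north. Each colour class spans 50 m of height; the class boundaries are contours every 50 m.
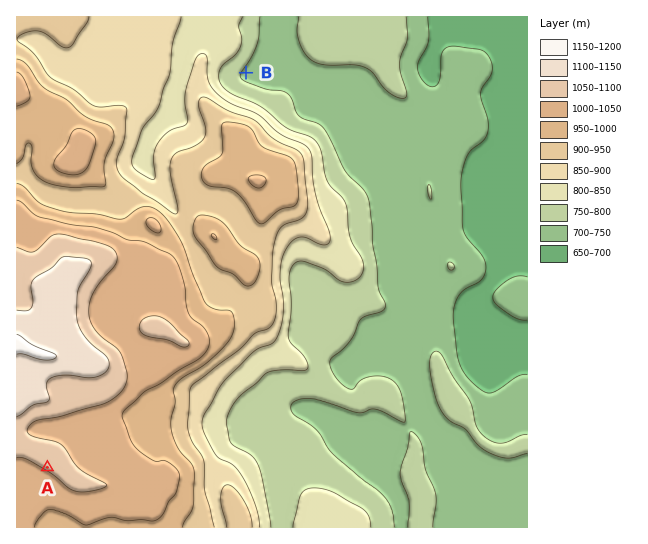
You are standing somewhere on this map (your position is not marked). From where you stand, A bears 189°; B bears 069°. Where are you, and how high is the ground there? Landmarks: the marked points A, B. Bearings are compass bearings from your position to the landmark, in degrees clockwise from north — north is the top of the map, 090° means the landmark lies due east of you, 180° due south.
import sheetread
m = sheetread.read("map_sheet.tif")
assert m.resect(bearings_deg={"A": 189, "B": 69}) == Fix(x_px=101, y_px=128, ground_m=970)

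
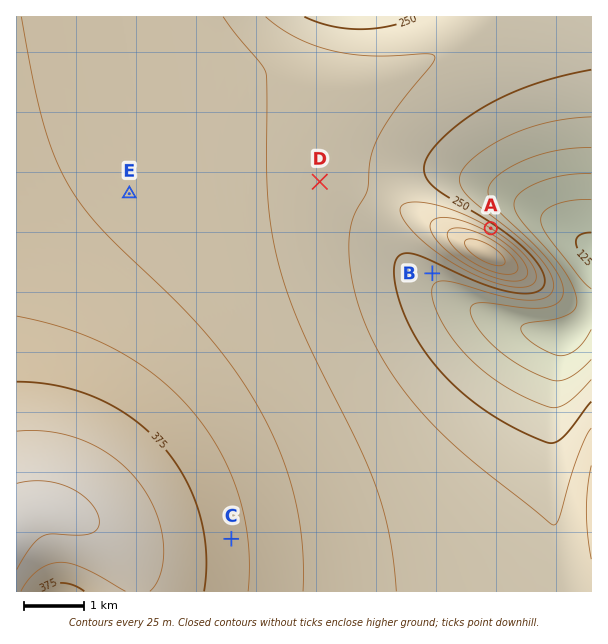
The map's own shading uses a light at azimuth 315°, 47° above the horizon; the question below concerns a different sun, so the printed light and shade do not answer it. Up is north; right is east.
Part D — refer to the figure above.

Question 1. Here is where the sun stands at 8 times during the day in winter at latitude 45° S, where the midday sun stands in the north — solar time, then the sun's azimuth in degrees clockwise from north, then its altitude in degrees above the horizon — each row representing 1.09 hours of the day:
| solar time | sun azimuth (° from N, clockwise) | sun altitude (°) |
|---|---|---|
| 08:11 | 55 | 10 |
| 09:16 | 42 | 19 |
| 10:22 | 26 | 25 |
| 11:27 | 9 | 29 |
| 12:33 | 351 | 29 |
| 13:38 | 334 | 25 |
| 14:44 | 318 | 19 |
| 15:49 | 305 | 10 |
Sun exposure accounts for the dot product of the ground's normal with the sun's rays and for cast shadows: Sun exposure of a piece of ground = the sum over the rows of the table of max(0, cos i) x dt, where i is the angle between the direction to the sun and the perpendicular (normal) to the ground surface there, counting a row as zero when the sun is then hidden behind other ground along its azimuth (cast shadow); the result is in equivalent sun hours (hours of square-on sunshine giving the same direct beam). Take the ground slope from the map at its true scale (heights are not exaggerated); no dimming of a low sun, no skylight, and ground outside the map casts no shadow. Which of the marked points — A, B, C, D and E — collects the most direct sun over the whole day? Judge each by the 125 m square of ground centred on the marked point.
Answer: A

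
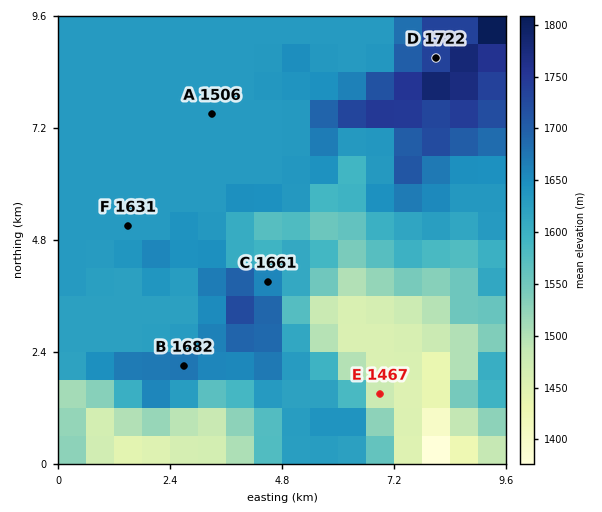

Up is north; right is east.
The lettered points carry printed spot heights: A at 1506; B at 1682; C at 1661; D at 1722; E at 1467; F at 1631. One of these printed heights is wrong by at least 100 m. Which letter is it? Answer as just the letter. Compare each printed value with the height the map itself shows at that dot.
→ A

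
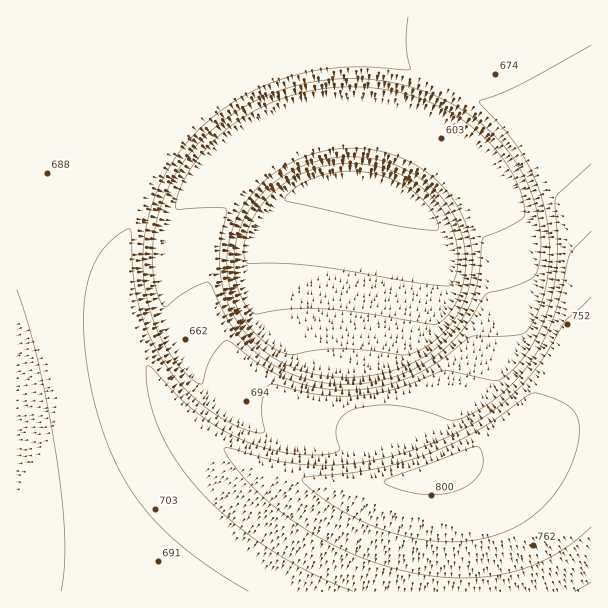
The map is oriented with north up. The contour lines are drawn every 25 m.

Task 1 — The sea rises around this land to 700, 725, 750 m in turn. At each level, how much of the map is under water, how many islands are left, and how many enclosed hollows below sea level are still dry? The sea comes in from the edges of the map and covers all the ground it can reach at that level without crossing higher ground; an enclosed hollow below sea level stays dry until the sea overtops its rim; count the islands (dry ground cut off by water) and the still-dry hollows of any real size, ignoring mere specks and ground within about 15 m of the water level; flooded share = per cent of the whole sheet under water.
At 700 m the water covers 67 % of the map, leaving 0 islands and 0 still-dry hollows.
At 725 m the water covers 78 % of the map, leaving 0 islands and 0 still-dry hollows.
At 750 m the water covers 86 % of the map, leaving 0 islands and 0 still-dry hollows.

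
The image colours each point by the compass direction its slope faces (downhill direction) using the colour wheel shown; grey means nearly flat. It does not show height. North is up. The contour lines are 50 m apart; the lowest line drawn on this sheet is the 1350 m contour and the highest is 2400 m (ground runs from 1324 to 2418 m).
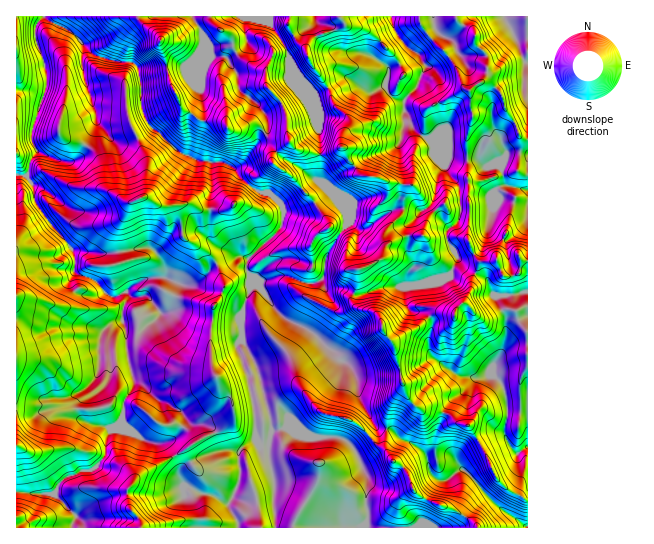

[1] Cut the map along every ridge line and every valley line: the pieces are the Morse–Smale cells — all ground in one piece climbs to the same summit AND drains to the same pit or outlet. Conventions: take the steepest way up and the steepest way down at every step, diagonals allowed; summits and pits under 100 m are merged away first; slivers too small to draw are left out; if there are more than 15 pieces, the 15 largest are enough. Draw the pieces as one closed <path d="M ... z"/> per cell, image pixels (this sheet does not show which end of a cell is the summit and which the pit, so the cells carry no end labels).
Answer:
<path d="M21 175l-5 0 0 316 38 4 5-10 7-8 16-6 8 0 5-3 10-13 2-17 4-8 11-7 5 6 16 11 23 4 14 21-1 10 4 10 16 8 12 2 14 8 4 0 0 6 6 6 4 13 35 0 1-45-6-18-1-19-7-1-5-6-1-32-6-29-12-29 0-6 6-8-3-16 11-32 0-10-4-7 1-11-9-3-18 5-26 22-8 2-9-2-6 20-6 9-5 0-7 9-12 8-15 0-4-7 0-13 5-12-1-6 6-6 13-6 17-2 2-6-4-12-10-11-13 0-25 5-39-2-23-26-14-19-2-5-2-16-7-9z"/><path d="M97 120l-10 25-12 15-13 1-25-9-8 11-2 11 6 11 2 16 2 5 14 19 23 26 39 2 25-5 13 0 12 14 2 9-1 6 23 8 14-5 14-16 6-3 18-5 10 3 31-30 4-15-1-8-13-13-11-1-12-8-17-19-9-4-20 0-18-6-30-27-18 11-10 4-8 0-9-8z"/><path d="M253 277l-2 1-2 15-9 26 3 15-2 7 12 18 6 14 12 46 0 10 4 2 14-3 22 9 27 0 9 4 6 6 15 32-3 19 3 19-3 11 112 0 0-2-6-6-14-9-24-8-14-7-6-6-8-20-16-13-4-8 2-19-9-2-13-18-6-13-2-15-6-15-41-36-25-12-12-12z"/><path d="M317 180l-36 23 3 11-4 15-32 30-1 11 2 5 8 7 16 25 12 12 25 12 41 36 6 15 2 15 6 13 13 18 8 1 5-24 12-18-8-41-11-13-3-12-7-9-16-4-6-7 1-7-2-2-9-4-15 1-6-8 3-4 1-19 12-21 11-14 0-6-13-22z"/><path d="M455 16l-63 1 0 6 5 12 13 14 9 5 6 11-9 24-9 8-3 5 1 15 7 10 10 9 8 3 3 7 9 9 15 5 21 0 8 7 13-2 7 20 21 6 1-50-9-6-3-10-11-15-4-16-11-11-7-2 5-10-1-14-3-6-9-8-2-12-12-7z"/><path d="M511 309l-8 1 4 9-3 27-12 21 0 7-9 3-26-2-25-18-4-14 5-18-3-8-13 11-26 13 4 5 6 35 7 17 14 11 12 0 12 4 5 3 6 7 12 2 15 25 12 28 11 11 20 11 1-167-8-10-4-12z"/><path d="M122 423l-11 7-4 8-2 17-8 11-7 5-8 0-16 6-7 8-4 8 0 2 21 20-3 13 166-1-3-9-7-9 0-6-4 0-14-8-12-2-16-8-4-10 1-10-14-21-23-4-16-11z"/><path d="M45 16l-8 7-2 8 1 11 7 15 4 17-2 17-13 39 0 12 4 8 21 10 16 1 8-7 16-34 11 15 9 8 12-2 20-10 2-5-6-7-4-12 0-22-4-19-8-5-20-1-18-7-20-21-21-11z"/><path d="M241 340l-4 3 0 6 12 29 6 29 1 32 5 6 7 1 1 19 4 10 2 52 88 1 5-11-3-12 3-26-15-32-6-6-9-4-27 0-22-9-16 3-17-66z"/><path d="M439 152l5 13-7 13-5 28 17 21-2 4 0 8 10 19 10 11 8 4 7-12 15-1 8 16 12-1 3-4 0-12 8 2 0-70-22-6-7-20-13 2-8-7-21 0z"/><path d="M347 77l-5 2-14 10 7 17 14 15 0 6-5 7-3 12 7 13 14 17 9 0 20 7 22 2 7 9 4 12 3 2 6-7 4-23 7-13-11-22-3-4-8-3-10-9-7-10-1-15-11-5-8-10-14 5z"/><path d="M137 16l-91 0-1 2 26 14 20 21 18 7 20 1 6 3 4 5 2 16 0 22 4 12 6 9 6 3 18 18 8 6 7 1 6-11 7-24-22-12-12-28-4-24-5-11 0-8z"/><path d="M269 16l-23 1 1 28-20 13 10 16 2 15 11 8 15 17 3 7-3 13 5 3 15 0 9 11 25 7 0-28-7-21-9-23-14-20-1-10-5-11-15-21z"/><path d="M403 385l-12 20-4 24 37 22 7 22 7 7 9 0 11-9 5-2 35 38 29 21 1-27-21-12-11-11-9-23-16-28-14-4-6-7-5-3-29-6-9-9z"/><path d="M391 16l-50 0 3 7-5 5-17 5-13 9-2 4 1 12 21 30 16-11 10 4 16 11 14-6 3-19-11-7-5-6 7-11 17-12z"/>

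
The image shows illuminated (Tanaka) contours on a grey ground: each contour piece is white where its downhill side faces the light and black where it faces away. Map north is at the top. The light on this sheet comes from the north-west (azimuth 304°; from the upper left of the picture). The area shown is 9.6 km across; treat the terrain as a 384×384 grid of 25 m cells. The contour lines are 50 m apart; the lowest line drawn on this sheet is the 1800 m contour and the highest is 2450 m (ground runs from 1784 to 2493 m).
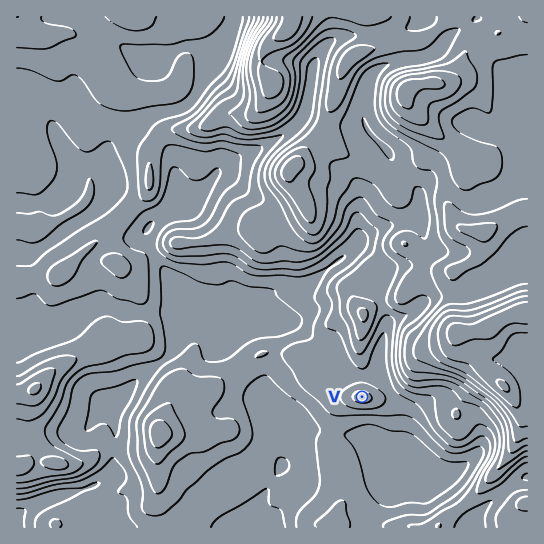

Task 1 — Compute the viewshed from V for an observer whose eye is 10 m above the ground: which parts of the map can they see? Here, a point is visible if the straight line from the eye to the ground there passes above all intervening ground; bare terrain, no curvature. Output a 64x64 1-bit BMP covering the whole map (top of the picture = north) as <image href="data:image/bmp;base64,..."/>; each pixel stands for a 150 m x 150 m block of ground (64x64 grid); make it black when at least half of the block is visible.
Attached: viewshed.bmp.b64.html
<image width="64" height="64" href="data:image/bmp;base64,Qk0+AgAAAAAAAD4AAAAoAAAAQAAAAEAAAAABAAEAAAAAAAACAAATCwAAEwsAAAIAAAAAAAAA////AAAAAAAAAD//j//4HwAAP/////weAAB//////wYAAD//////gAAAP//////AAAA//////+AAAD//////8AAAP//////wAAA//////BgAAD3////8DAAAP/////4MAAA///+A/g4AAD///wD+DmAAP//+AP4OOAA///IA/h44AB//9gH/fDwAH//+Mf/8PAAf//8D7/geAA///4fv8A8AD//////AB/gHD////wAD/8YD///+AAA/4wGf/9wAAB/iAAf/jAAAEfIAB/+MAAAA+eAB/wAAAAH/+AD/gAAIH///4AeAAM/////gA8AAz+///+AA4ACH7///4AAQAAfv///wABgAA8f///gACAABh////AEAAAAE3//+A4AAABwP//4DgAAAHABz/wADAAAMAAP/AAcAAAQAAb8AAAAAAAAAPwAAAAAAAABzAQAAAAAAAOEBAAAAAAAB4QAAAAAAAADjAAAAAAAAACQAAAAAAAAAGAAAAOAAAAABAAAAwAAAAAMABACAAAAAAgD8AAAAAAAAAfgAAAAA+AAB8AAAAAAgAAHgAAAAAAABA8AAAAAAAAEDgAAAAAAAAAAOAAAAAAAAABgAAAAAAAAAAAAAAAAAAAAAAAAAAAAAAAAAAAAAAAAAAADwAAAAcAAAAPAAAABwAAAAwAAAADgAAADAAAAAHAAAAA=="/>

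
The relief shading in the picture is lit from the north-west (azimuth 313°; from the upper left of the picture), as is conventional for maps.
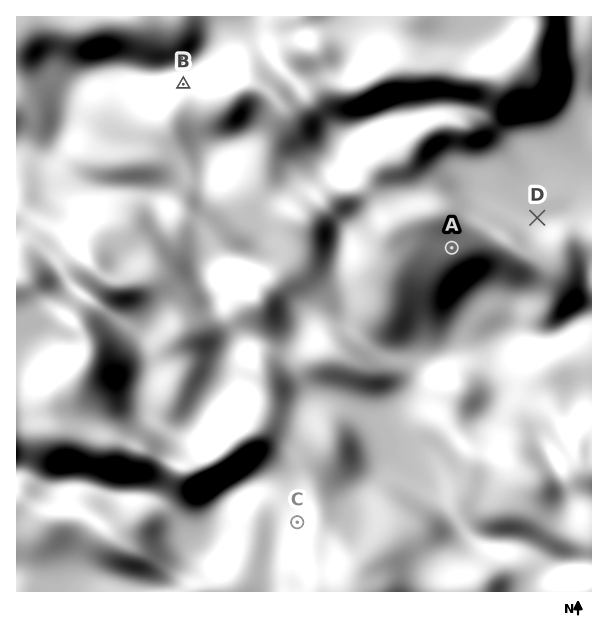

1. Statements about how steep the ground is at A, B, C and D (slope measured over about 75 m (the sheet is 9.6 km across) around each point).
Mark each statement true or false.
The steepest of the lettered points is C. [true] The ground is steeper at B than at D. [true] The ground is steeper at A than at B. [false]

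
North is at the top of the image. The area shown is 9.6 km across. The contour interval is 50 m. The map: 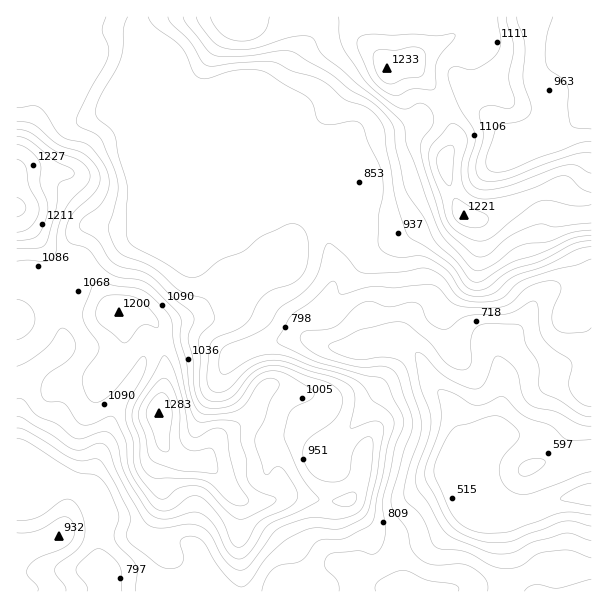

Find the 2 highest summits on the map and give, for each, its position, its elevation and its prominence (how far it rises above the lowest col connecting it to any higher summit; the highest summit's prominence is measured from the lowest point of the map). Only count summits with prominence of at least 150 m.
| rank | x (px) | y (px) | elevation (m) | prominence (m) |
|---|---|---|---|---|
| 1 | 159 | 413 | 1283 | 202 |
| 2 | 387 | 69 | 1233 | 338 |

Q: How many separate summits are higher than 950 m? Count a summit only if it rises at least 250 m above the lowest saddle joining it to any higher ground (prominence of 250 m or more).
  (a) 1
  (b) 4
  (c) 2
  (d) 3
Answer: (a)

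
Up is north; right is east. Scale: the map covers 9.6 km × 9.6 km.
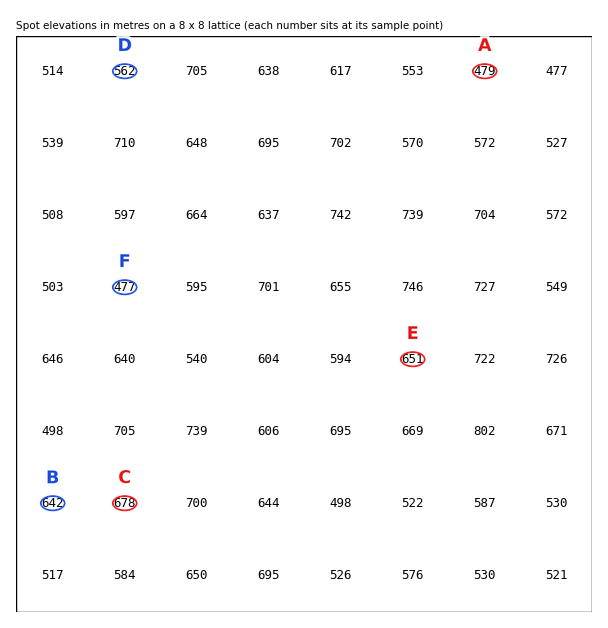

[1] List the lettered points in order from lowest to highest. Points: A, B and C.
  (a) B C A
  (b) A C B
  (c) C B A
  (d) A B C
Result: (d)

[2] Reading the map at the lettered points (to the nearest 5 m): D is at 560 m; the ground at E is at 650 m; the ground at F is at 475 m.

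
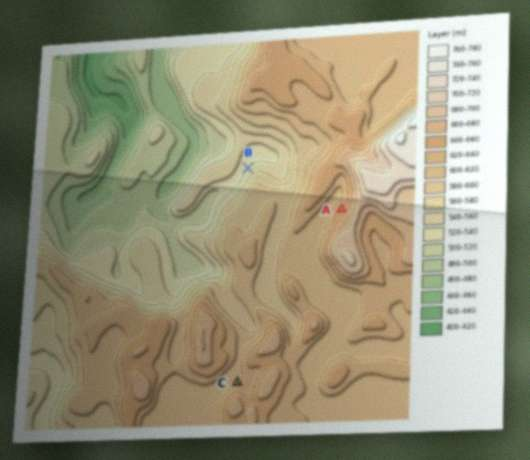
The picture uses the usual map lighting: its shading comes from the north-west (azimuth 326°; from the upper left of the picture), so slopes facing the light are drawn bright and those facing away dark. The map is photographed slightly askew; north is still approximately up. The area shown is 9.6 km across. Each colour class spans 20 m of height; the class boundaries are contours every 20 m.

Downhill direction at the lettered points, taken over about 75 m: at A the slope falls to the NW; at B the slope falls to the NW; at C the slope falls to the NW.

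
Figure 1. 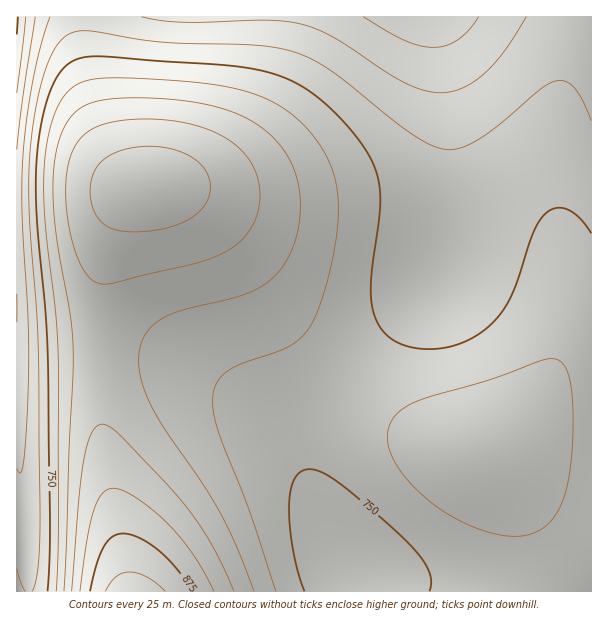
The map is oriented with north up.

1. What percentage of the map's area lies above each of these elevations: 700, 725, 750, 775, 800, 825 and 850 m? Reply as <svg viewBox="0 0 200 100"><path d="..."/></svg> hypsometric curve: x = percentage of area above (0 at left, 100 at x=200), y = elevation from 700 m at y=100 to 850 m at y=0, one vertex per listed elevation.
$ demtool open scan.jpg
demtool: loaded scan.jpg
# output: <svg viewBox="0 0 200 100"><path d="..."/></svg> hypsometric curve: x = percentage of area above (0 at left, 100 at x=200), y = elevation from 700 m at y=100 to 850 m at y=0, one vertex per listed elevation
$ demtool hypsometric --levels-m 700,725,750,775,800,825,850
<svg viewBox="0 0 200 100"><path d="M190 100l-17-17-39-16-50-17-37-17-21-16-15-17"/></svg>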